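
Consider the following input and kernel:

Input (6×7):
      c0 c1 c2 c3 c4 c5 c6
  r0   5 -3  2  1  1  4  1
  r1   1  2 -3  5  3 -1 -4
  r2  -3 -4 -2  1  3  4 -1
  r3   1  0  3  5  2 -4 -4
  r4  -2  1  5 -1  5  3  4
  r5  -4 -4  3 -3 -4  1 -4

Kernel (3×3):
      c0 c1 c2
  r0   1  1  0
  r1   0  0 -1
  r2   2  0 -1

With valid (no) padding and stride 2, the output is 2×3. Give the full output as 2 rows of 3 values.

Output[0,0]: The receptive field on the input at this output position is [5 -3 2 / 1 2 -3 / -3 -4 -2]. Elementwise product with the kernel and sum: 5·1 + -3·1 + -3·-1 + -3·2 + -2·-1.
Output[0,1]: The receptive field on the input at this output position is [2 1 1 / -3 5 3 / -2 1 3]. Elementwise product with the kernel and sum: 2·1 + 1·1 + 3·-1 + -2·2 + 3·-1.

1 -7 16
-19 2 17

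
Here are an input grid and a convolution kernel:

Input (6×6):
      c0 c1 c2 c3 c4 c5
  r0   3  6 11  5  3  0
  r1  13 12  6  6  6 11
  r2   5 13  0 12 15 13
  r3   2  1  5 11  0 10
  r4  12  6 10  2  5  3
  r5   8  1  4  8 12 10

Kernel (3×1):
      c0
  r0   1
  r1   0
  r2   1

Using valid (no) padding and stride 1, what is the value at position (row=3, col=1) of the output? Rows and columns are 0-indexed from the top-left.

2

The receptive field on the input at this output position is [1 / 6 / 1]. Elementwise product with the kernel and sum: 1·1 + 1·1.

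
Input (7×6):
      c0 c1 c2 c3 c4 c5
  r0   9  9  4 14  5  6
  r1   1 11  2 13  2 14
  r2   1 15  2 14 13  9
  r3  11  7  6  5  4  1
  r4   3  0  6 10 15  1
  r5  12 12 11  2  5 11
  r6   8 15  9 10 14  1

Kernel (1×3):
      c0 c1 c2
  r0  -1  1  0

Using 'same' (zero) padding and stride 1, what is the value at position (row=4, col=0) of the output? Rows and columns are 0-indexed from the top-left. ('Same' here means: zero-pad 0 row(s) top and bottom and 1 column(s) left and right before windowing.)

3

The receptive field on the zero-padded input at this output position is [0 3 0]. Elementwise product with the kernel and sum: 0·-1 + 3·1.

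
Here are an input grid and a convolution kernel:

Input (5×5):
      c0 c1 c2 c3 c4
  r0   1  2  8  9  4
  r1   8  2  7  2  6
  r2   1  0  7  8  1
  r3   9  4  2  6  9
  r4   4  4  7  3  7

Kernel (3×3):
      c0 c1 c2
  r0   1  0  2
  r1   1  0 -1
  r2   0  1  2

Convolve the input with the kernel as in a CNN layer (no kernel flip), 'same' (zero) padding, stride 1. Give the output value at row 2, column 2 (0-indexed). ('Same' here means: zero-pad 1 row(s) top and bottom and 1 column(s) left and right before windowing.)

The receptive field on the zero-padded input at this output position is [2 7 2 / 0 7 8 / 4 2 6]. Elementwise product with the kernel and sum: 2·1 + 2·2 + 0·1 + 8·-1 + 2·1 + 6·2.

12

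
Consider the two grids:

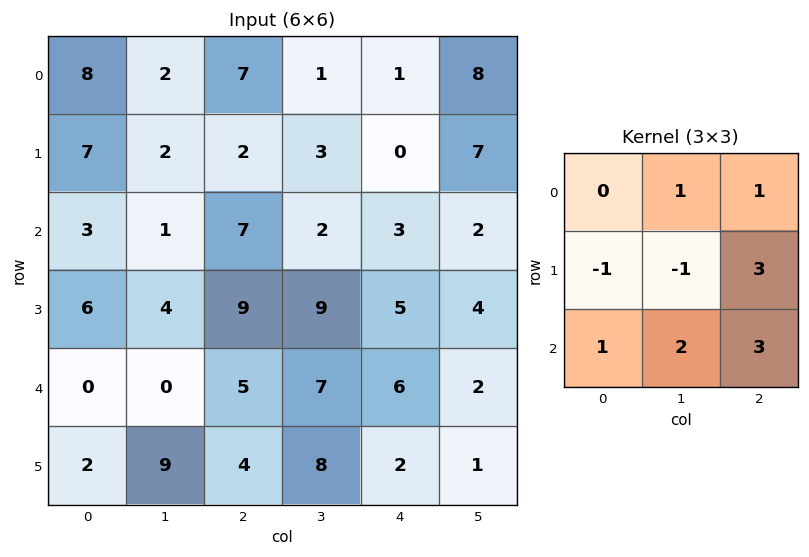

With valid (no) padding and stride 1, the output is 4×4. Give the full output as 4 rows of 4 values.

Output[0,0]: The receptive field on the input at this output position is [8 2 7 / 7 2 2 / 3 1 7]. Elementwise product with the kernel and sum: 2·1 + 7·1 + 7·-1 + 2·-1 + 2·3 + 3·1 + 1·2 + 7·3.

32 34 17 41
62 52 45 39
40 54 39 28
60 75 46 17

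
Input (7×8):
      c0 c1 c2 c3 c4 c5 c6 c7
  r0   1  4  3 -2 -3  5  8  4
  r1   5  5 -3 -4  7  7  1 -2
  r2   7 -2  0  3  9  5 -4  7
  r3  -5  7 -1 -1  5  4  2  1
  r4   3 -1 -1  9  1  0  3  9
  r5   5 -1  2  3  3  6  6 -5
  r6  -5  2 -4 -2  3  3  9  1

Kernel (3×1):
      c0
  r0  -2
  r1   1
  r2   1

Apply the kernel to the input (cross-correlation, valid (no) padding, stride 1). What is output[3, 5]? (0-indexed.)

-2

The receptive field on the input at this output position is [4 / 0 / 6]. Elementwise product with the kernel and sum: 4·-2 + 0·1 + 6·1.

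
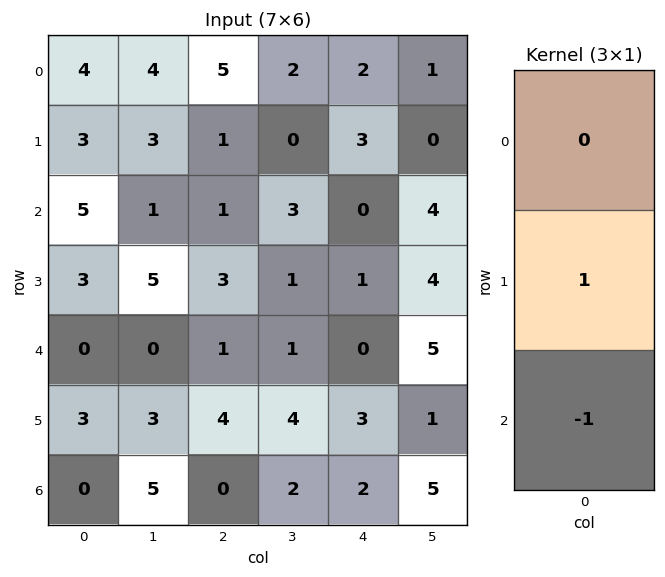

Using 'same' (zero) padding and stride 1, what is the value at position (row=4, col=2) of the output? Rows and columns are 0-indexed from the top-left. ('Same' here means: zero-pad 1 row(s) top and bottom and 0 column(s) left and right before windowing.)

-3

The receptive field on the zero-padded input at this output position is [3 / 1 / 4]. Elementwise product with the kernel and sum: 1·1 + 4·-1.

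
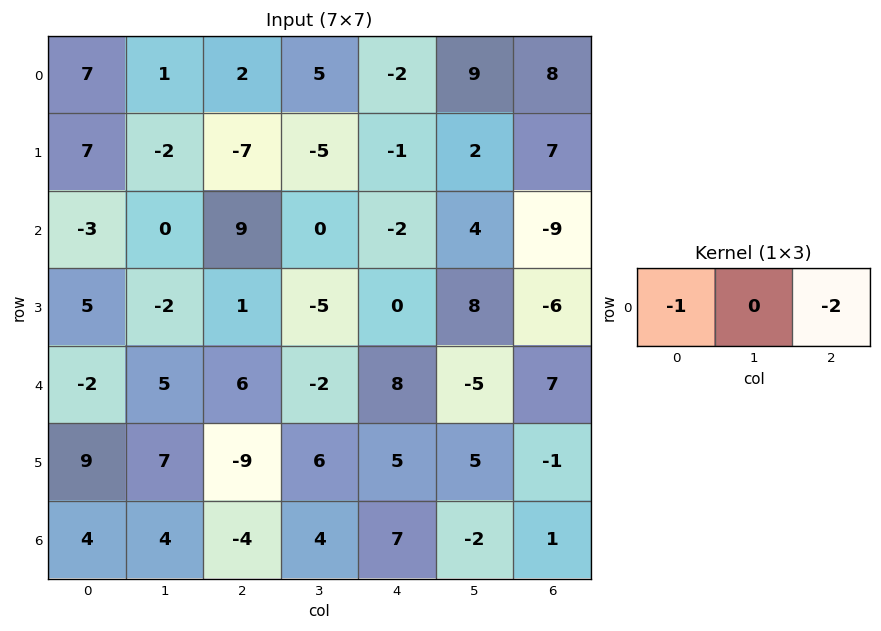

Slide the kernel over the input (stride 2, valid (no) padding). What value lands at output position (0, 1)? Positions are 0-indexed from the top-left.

2

The receptive field on the input at this output position is [2 5 -2]. Elementwise product with the kernel and sum: 2·-1 + -2·-2.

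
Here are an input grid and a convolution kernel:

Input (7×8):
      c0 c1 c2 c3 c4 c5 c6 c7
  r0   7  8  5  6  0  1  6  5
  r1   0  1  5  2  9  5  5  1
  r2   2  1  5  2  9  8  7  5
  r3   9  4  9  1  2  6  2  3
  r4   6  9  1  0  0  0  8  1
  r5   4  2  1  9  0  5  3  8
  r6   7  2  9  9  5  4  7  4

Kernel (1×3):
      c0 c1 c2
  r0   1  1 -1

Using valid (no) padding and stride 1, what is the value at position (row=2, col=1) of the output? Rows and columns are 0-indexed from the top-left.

The receptive field on the input at this output position is [1 5 2]. Elementwise product with the kernel and sum: 1·1 + 5·1 + 2·-1.

4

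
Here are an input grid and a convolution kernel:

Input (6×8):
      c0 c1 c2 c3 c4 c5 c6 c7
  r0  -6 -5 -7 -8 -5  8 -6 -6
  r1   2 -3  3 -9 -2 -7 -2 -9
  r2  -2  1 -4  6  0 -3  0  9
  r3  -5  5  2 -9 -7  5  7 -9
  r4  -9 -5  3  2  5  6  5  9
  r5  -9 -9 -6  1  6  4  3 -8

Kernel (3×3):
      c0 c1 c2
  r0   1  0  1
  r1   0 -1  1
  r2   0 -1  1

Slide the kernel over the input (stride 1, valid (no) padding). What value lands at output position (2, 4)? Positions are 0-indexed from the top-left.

1

The receptive field on the input at this output position is [0 -3 0 / -7 5 7 / 5 6 5]. Elementwise product with the kernel and sum: 0·1 + 0·1 + 5·-1 + 7·1 + 6·-1 + 5·1.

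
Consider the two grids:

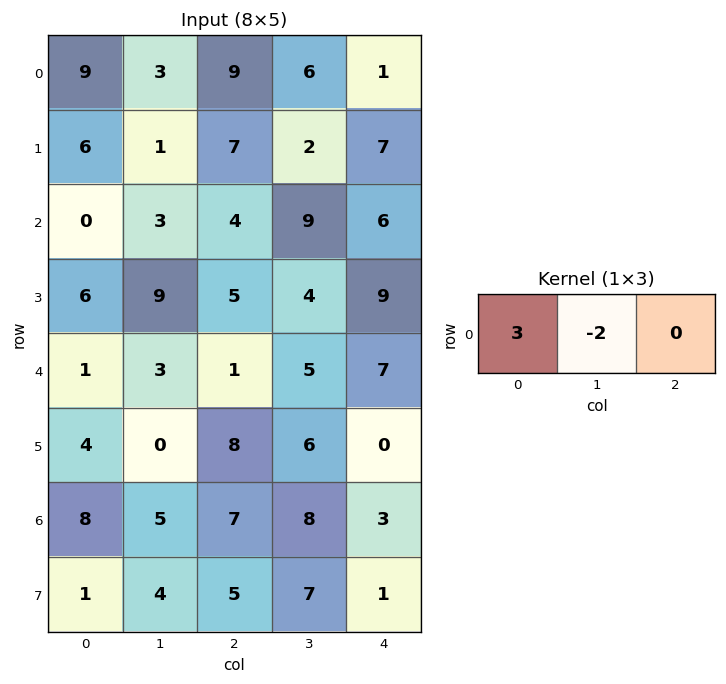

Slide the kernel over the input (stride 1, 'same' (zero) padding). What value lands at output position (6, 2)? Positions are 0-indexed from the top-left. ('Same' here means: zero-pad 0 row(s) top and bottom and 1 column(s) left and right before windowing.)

The receptive field on the zero-padded input at this output position is [5 7 8]. Elementwise product with the kernel and sum: 5·3 + 7·-2.

1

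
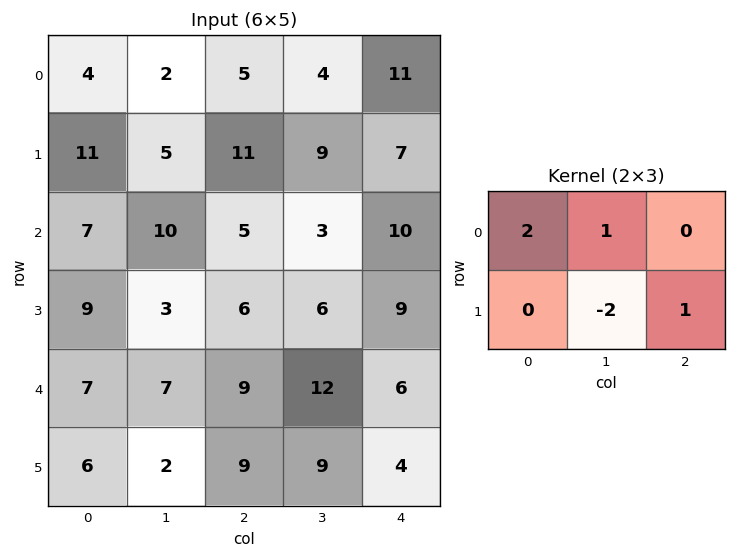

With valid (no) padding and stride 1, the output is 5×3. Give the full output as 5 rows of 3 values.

11 -4 3
12 14 35
24 19 10
16 6 0
26 14 16

Output[0,0]: The receptive field on the input at this output position is [4 2 5 / 11 5 11]. Elementwise product with the kernel and sum: 4·2 + 2·1 + 5·-2 + 11·1.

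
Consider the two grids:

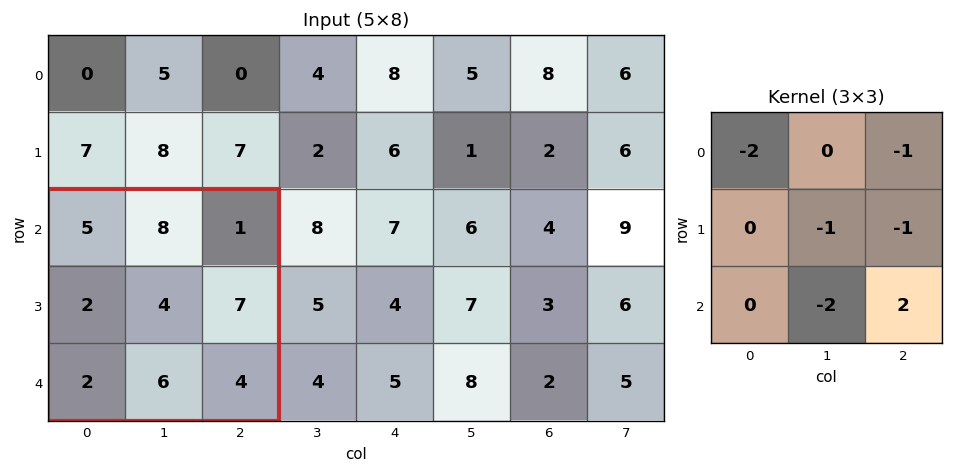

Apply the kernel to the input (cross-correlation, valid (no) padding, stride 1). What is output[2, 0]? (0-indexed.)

-26

The receptive field on the input at this output position is [5 8 1 / 2 4 7 / 2 6 4]. Elementwise product with the kernel and sum: 5·-2 + 1·-1 + 4·-1 + 7·-1 + 6·-2 + 4·2.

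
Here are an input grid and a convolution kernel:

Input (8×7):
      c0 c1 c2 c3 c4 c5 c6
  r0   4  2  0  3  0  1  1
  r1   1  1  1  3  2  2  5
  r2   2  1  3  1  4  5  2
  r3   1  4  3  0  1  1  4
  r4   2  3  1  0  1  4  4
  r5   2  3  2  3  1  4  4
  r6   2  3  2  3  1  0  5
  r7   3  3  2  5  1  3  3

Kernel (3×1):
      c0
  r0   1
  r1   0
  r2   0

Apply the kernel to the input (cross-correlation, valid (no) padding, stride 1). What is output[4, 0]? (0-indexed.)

2

The receptive field on the input at this output position is [2 / 2 / 2]. Elementwise product with the kernel and sum: 2·1.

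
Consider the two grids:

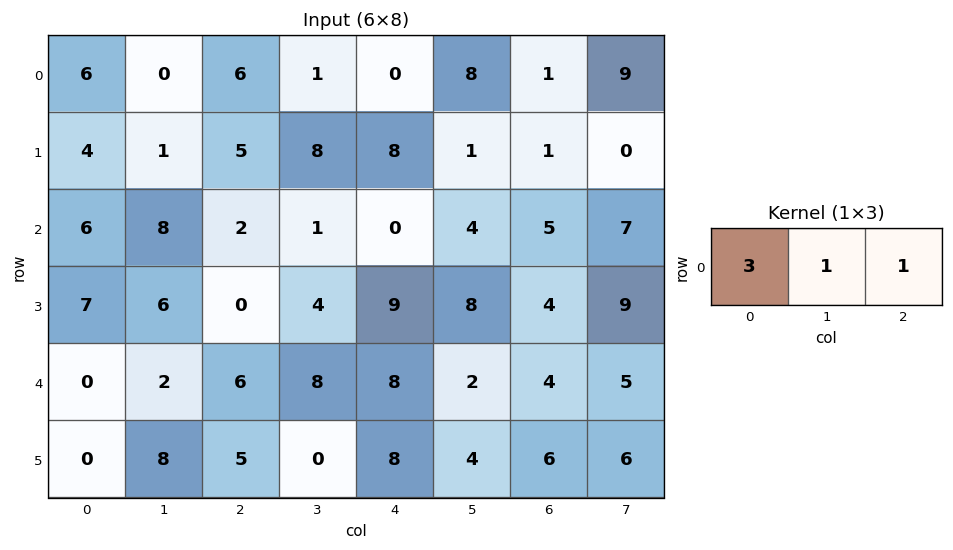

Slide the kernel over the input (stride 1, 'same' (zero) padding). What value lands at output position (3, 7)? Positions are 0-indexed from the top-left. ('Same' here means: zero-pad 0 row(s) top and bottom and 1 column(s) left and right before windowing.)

21

The receptive field on the zero-padded input at this output position is [4 9 0]. Elementwise product with the kernel and sum: 4·3 + 9·1 + 0·1.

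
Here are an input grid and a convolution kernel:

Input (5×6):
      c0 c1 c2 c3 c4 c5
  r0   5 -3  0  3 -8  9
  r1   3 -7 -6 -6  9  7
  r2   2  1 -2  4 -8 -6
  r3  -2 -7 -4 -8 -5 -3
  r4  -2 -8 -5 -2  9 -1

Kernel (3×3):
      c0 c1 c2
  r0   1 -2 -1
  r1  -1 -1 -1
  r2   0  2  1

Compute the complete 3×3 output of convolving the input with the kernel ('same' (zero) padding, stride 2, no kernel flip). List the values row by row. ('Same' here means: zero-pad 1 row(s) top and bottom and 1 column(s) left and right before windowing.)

Output[0,0]: The receptive field on the zero-padded input at this output position is [0 0 0 / 0 5 -3 / 0 3 -7]. Elementwise product with the kernel and sum: 0·1 + 0·-2 + 0·-1 + 0·-1 + 5·-1 + -3·-1 + 3·2 + -7·1.

-3 -18 21
-13 -8 -34
21 24 -1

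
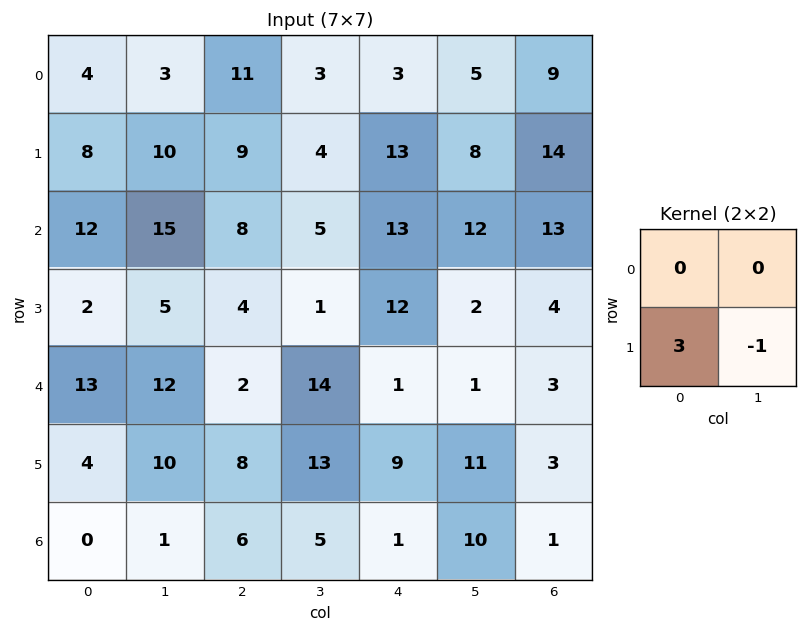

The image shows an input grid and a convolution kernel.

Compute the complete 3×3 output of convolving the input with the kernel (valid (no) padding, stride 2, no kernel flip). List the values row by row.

Output[0,0]: The receptive field on the input at this output position is [4 3 / 8 10]. Elementwise product with the kernel and sum: 8·3 + 10·-1.
Output[0,1]: The receptive field on the input at this output position is [11 3 / 9 4]. Elementwise product with the kernel and sum: 9·3 + 4·-1.

14 23 31
1 11 34
2 11 16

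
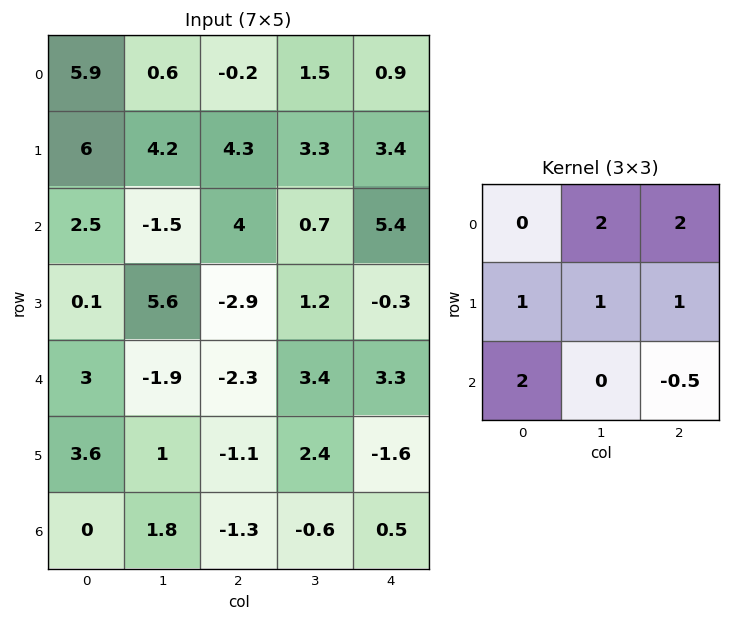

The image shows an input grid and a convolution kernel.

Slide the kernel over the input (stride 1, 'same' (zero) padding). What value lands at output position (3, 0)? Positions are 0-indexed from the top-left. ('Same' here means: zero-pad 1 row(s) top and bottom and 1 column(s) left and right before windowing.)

8.65

The receptive field on the zero-padded input at this output position is [0 2.5 -1.5 / 0 0.1 5.6 / 0 3 -1.9]. Elementwise product with the kernel and sum: 2.5·2 + -1.5·2 + 0·1 + 0.1·1 + 5.6·1 + 0·2 + -1.9·-0.5.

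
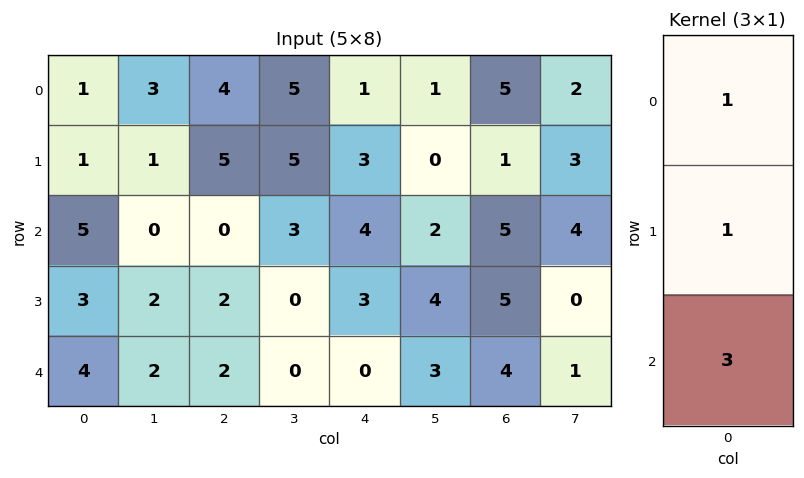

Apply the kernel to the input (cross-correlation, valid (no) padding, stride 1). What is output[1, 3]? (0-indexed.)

The receptive field on the input at this output position is [5 / 3 / 0]. Elementwise product with the kernel and sum: 5·1 + 3·1 + 0·3.

8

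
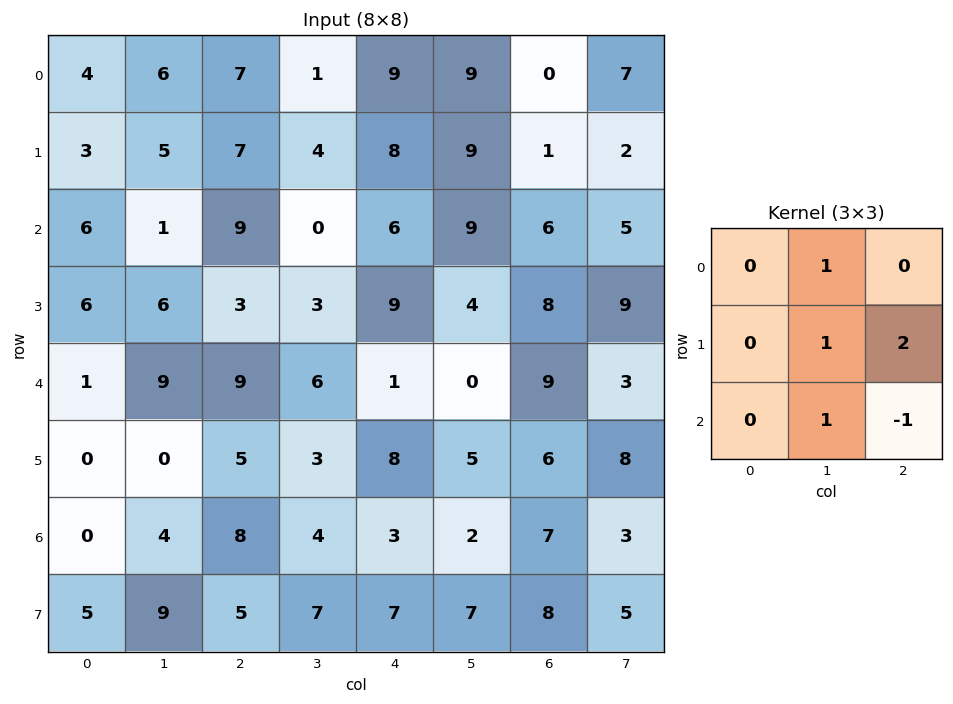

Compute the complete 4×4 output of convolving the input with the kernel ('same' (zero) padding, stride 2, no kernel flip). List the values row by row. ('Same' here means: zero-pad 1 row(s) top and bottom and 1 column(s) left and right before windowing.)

14 12 26 13
11 16 37 16
25 26 13 21
4 19 15 22

Output[0,0]: The receptive field on the zero-padded input at this output position is [0 0 0 / 0 4 6 / 0 3 5]. Elementwise product with the kernel and sum: 0·1 + 4·1 + 6·2 + 3·1 + 5·-1.
Output[0,1]: The receptive field on the zero-padded input at this output position is [0 0 0 / 6 7 1 / 5 7 4]. Elementwise product with the kernel and sum: 0·1 + 7·1 + 1·2 + 7·1 + 4·-1.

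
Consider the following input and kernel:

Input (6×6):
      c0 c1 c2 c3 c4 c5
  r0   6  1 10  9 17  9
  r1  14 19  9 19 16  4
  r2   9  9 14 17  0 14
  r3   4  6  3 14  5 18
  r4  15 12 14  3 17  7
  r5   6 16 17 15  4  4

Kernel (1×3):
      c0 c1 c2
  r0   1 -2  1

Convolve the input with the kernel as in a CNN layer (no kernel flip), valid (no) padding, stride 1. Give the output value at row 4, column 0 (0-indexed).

5

The receptive field on the input at this output position is [15 12 14]. Elementwise product with the kernel and sum: 15·1 + 12·-2 + 14·1.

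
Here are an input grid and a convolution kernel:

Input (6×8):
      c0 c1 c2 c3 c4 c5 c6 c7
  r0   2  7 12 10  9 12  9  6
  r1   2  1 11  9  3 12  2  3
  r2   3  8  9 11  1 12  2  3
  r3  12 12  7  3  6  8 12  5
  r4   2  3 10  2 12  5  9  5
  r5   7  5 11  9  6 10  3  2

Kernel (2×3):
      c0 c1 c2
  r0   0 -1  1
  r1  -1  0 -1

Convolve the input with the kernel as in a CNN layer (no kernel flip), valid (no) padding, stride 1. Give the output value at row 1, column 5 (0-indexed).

-14

The receptive field on the input at this output position is [12 2 3 / 12 2 3]. Elementwise product with the kernel and sum: 2·-1 + 3·1 + 12·-1 + 3·-1.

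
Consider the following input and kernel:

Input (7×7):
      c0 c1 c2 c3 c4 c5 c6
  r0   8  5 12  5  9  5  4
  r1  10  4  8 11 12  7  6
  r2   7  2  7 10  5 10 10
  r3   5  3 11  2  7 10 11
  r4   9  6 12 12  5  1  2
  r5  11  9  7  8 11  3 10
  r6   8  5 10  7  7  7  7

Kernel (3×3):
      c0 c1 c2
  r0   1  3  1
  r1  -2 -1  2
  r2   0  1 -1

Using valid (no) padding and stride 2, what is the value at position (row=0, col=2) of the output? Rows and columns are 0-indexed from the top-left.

The receptive field on the input at this output position is [9 5 4 / 12 7 6 / 5 10 10]. Elementwise product with the kernel and sum: 9·1 + 5·3 + 4·1 + 12·-2 + 7·-1 + 6·2 + 10·1 + 10·-1.

9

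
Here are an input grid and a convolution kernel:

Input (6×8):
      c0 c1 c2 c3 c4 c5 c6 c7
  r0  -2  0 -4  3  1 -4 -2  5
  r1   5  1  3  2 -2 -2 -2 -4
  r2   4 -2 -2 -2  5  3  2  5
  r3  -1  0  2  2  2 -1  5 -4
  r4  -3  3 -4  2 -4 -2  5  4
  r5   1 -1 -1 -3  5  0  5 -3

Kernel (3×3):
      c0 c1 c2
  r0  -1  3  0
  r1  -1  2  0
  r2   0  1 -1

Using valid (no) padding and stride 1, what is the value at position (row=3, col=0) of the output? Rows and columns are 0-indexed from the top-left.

The receptive field on the input at this output position is [-1 0 2 / -3 3 -4 / 1 -1 -1]. Elementwise product with the kernel and sum: -1·-1 + 0·3 + -3·-1 + 3·2 + -1·1 + -1·-1.

10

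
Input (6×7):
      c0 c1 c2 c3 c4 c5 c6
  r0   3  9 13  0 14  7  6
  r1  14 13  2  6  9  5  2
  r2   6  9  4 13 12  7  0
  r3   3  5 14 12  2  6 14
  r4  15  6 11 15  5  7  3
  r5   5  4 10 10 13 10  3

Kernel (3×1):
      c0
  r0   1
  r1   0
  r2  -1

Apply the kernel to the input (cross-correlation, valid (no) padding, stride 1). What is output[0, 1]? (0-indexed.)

0

The receptive field on the input at this output position is [9 / 13 / 9]. Elementwise product with the kernel and sum: 9·1 + 9·-1.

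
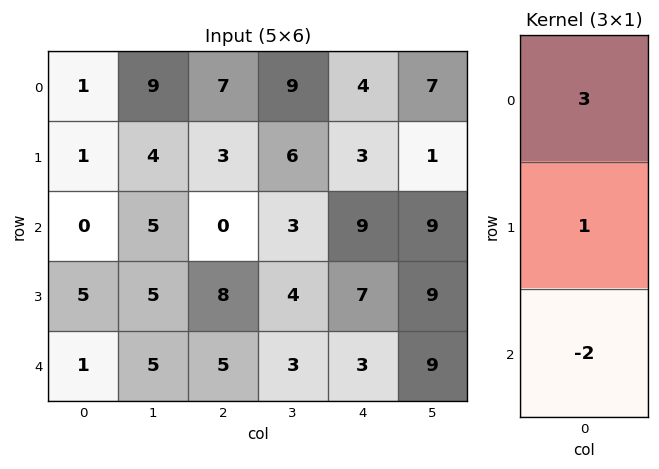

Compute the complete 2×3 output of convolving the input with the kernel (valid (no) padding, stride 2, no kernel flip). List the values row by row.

4 24 -3
3 -2 28

Output[0,0]: The receptive field on the input at this output position is [1 / 1 / 0]. Elementwise product with the kernel and sum: 1·3 + 1·1 + 0·-2.
Output[0,1]: The receptive field on the input at this output position is [7 / 3 / 0]. Elementwise product with the kernel and sum: 7·3 + 3·1 + 0·-2.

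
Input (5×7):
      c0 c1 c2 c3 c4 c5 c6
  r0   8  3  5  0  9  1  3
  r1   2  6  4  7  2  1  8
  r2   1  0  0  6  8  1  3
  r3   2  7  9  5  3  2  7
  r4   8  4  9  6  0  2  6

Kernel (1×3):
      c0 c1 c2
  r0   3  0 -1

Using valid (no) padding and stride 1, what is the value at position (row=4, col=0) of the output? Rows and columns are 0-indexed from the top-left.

15

The receptive field on the input at this output position is [8 4 9]. Elementwise product with the kernel and sum: 8·3 + 9·-1.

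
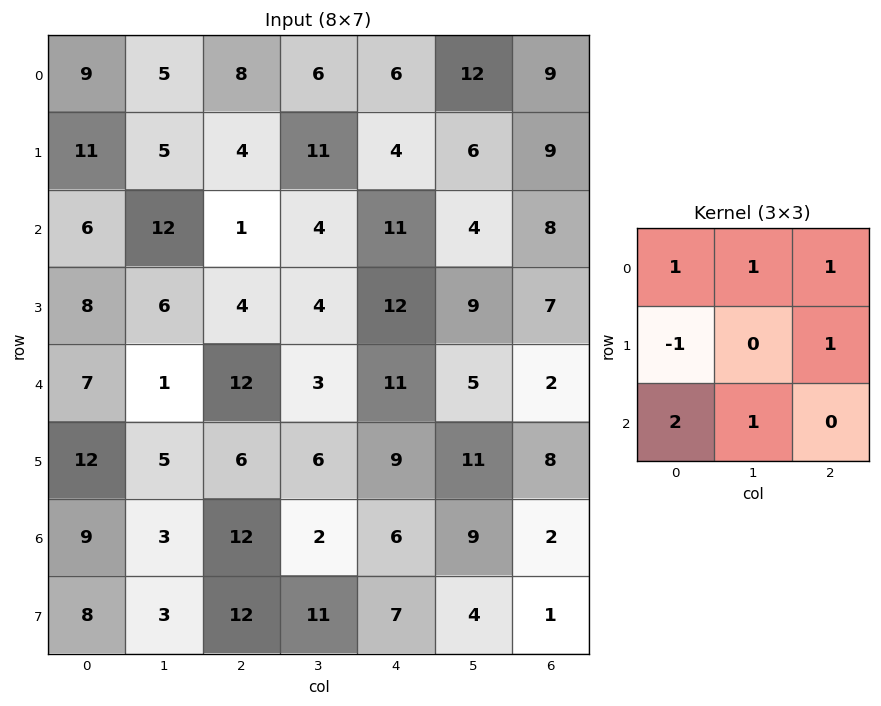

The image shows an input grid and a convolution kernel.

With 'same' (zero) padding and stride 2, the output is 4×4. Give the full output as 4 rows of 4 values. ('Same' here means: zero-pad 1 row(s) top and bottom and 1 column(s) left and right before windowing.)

Output[0,0]: The receptive field on the zero-padded input at this output position is [0 0 0 / 0 9 5 / 0 11 5]. Elementwise product with the kernel and sum: 0·1 + 0·1 + 0·1 + 0·-1 + 5·1 + 0·2 + 11·1.
Output[0,1]: The receptive field on the zero-padded input at this output position is [0 0 0 / 5 8 6 / 5 4 11]. Elementwise product with the kernel and sum: 0·1 + 0·1 + 0·1 + 5·-1 + 6·1 + 5·2 + 4·1.

16 15 32 9
36 28 41 36
27 32 48 41
28 34 62 19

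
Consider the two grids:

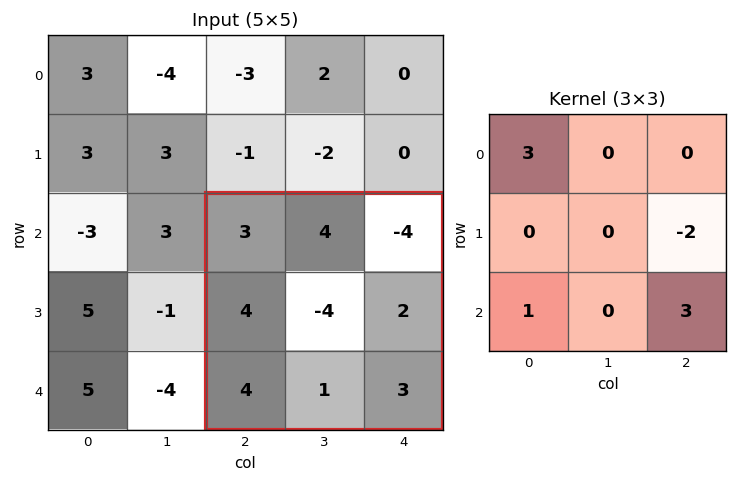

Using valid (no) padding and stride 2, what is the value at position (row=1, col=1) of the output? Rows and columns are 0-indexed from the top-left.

18

The receptive field on the input at this output position is [3 4 -4 / 4 -4 2 / 4 1 3]. Elementwise product with the kernel and sum: 3·3 + 2·-2 + 4·1 + 3·3.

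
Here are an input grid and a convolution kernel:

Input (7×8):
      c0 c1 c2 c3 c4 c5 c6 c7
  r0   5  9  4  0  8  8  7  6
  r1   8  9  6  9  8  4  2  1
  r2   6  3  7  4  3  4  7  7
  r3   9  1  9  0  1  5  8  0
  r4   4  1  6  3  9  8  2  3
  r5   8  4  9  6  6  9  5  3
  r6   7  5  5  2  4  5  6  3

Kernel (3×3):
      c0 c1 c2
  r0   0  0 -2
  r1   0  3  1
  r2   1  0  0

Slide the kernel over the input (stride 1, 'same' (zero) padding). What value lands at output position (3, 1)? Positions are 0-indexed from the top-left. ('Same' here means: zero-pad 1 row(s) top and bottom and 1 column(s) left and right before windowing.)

2

The receptive field on the zero-padded input at this output position is [6 3 7 / 9 1 9 / 4 1 6]. Elementwise product with the kernel and sum: 7·-2 + 1·3 + 9·1 + 4·1.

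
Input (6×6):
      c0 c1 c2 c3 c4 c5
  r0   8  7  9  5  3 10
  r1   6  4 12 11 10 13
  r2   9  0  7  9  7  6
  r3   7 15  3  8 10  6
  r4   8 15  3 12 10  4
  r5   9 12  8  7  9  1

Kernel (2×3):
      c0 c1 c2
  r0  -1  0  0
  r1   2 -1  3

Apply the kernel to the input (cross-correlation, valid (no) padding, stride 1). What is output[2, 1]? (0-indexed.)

The receptive field on the input at this output position is [0 7 9 / 15 3 8]. Elementwise product with the kernel and sum: 0·-1 + 15·2 + 3·-1 + 8·3.

51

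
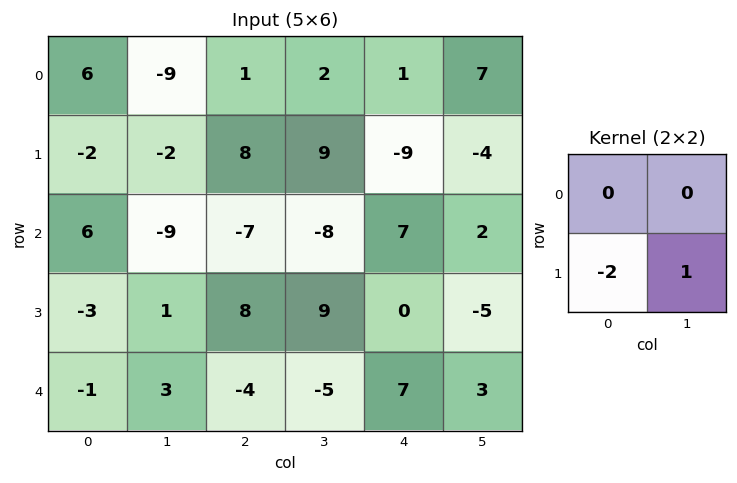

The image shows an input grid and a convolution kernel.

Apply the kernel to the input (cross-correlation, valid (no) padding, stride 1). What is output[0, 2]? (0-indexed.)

-7

The receptive field on the input at this output position is [1 2 / 8 9]. Elementwise product with the kernel and sum: 8·-2 + 9·1.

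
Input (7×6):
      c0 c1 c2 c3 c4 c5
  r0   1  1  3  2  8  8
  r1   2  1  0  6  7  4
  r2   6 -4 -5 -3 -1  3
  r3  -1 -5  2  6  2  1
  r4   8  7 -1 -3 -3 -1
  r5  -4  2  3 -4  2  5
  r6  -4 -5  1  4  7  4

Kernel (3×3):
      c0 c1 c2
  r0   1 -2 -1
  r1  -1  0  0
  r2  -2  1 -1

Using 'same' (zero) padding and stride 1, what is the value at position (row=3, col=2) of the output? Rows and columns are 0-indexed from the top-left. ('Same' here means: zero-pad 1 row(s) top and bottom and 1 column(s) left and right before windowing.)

The receptive field on the zero-padded input at this output position is [-4 -5 -3 / -5 2 6 / 7 -1 -3]. Elementwise product with the kernel and sum: -4·1 + -5·-2 + -3·-1 + -5·-1 + 7·-2 + -1·1 + -3·-1.

2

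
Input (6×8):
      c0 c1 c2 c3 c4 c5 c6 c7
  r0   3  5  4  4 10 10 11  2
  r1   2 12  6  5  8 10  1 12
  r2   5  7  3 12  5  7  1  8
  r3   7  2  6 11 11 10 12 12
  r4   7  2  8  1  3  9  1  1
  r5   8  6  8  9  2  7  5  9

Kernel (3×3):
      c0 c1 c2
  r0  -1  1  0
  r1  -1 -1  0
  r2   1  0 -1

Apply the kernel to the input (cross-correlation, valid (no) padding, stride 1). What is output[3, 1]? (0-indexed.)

The receptive field on the input at this output position is [2 6 11 / 2 8 1 / 6 8 9]. Elementwise product with the kernel and sum: 2·-1 + 6·1 + 2·-1 + 8·-1 + 6·1 + 9·-1.

-9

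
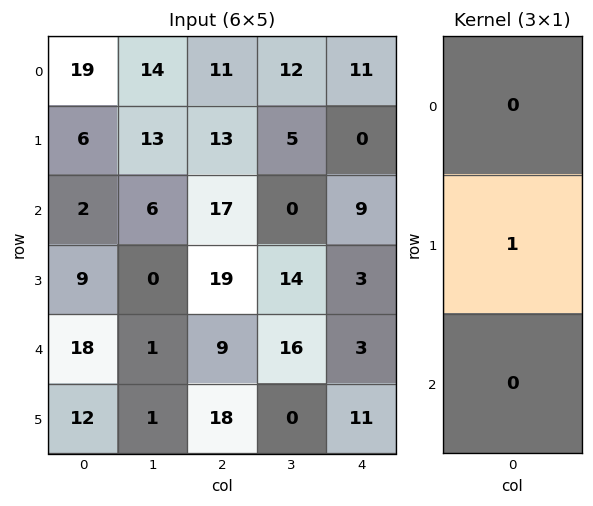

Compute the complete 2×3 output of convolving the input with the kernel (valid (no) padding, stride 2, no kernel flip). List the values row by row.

6 13 0
9 19 3

Output[0,0]: The receptive field on the input at this output position is [19 / 6 / 2]. Elementwise product with the kernel and sum: 6·1.
Output[0,1]: The receptive field on the input at this output position is [11 / 13 / 17]. Elementwise product with the kernel and sum: 13·1.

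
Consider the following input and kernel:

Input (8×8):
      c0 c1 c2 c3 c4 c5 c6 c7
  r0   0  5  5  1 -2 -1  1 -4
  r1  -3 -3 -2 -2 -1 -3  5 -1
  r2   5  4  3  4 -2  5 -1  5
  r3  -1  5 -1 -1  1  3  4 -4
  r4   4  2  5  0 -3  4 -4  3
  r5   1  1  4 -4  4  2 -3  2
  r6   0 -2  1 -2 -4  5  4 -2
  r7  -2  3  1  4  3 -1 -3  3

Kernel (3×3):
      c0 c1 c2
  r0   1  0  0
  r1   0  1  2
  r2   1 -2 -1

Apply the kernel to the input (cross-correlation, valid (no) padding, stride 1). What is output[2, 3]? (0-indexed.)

13

The receptive field on the input at this output position is [4 -2 5 / -1 1 3 / 0 -3 4]. Elementwise product with the kernel and sum: 4·1 + 1·1 + 3·2 + 0·1 + -3·-2 + 4·-1.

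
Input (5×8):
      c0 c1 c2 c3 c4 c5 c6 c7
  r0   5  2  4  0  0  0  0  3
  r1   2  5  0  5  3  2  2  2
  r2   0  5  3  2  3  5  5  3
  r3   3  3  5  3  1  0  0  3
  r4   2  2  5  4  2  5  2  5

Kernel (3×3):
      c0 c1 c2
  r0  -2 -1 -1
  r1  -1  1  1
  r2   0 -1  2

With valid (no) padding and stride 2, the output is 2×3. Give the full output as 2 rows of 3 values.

-12 4 6
5 -12 -18

Output[0,0]: The receptive field on the input at this output position is [5 2 4 / 2 5 0 / 0 5 3]. Elementwise product with the kernel and sum: 5·-2 + 2·-1 + 4·-1 + 2·-1 + 5·1 + 0·1 + 5·-1 + 3·2.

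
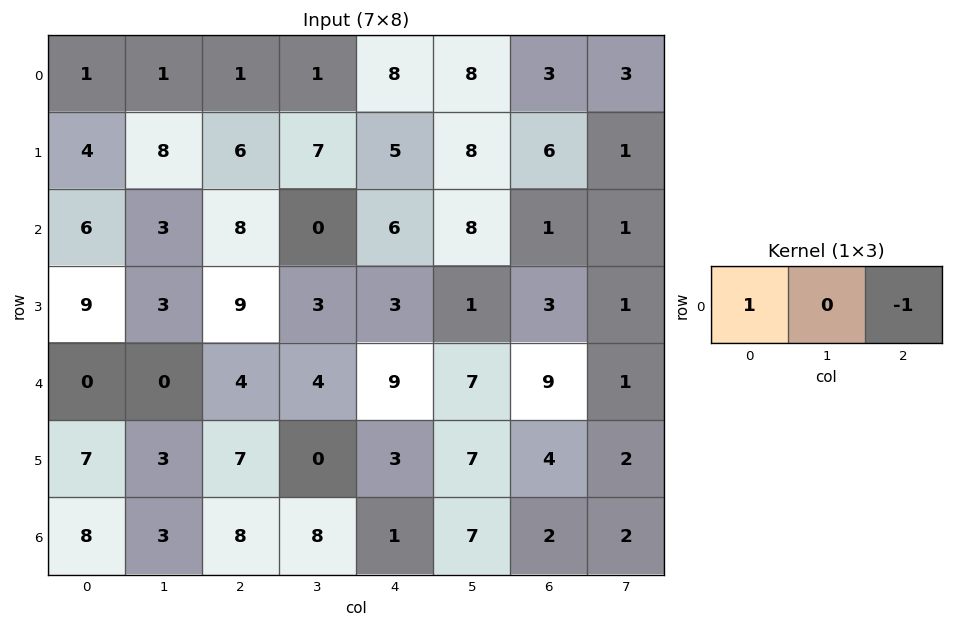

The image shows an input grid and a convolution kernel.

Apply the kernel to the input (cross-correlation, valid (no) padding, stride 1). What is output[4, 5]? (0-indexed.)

The receptive field on the input at this output position is [7 9 1]. Elementwise product with the kernel and sum: 7·1 + 1·-1.

6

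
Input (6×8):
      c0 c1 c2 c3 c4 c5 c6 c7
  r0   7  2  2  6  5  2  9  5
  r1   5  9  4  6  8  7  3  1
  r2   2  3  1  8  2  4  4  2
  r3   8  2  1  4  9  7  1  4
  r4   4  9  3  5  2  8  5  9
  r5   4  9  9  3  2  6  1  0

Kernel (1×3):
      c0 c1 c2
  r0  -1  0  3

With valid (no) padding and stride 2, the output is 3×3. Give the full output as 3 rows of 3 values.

-1 13 22
1 5 10
5 3 13

Output[0,0]: The receptive field on the input at this output position is [7 2 2]. Elementwise product with the kernel and sum: 7·-1 + 2·3.
Output[0,1]: The receptive field on the input at this output position is [2 6 5]. Elementwise product with the kernel and sum: 2·-1 + 5·3.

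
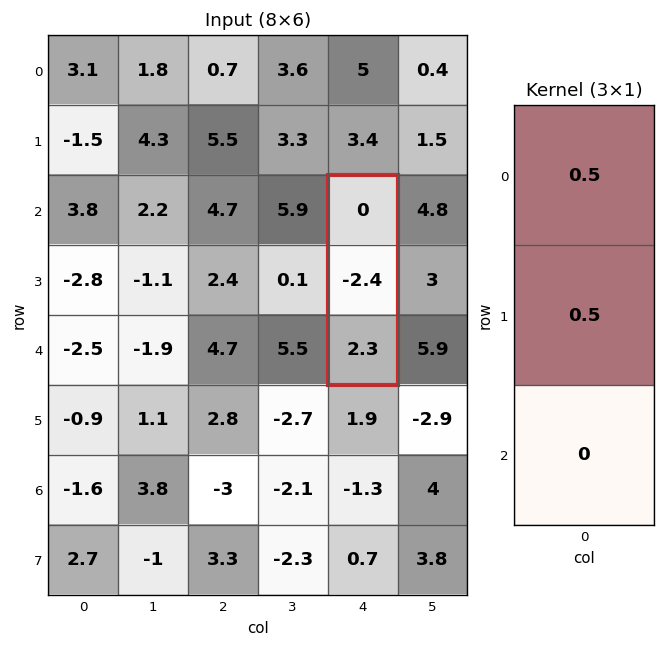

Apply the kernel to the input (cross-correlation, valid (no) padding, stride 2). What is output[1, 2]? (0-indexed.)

-1.2

The receptive field on the input at this output position is [0 / -2.4 / 2.3]. Elementwise product with the kernel and sum: 0·0.5 + -2.4·0.5.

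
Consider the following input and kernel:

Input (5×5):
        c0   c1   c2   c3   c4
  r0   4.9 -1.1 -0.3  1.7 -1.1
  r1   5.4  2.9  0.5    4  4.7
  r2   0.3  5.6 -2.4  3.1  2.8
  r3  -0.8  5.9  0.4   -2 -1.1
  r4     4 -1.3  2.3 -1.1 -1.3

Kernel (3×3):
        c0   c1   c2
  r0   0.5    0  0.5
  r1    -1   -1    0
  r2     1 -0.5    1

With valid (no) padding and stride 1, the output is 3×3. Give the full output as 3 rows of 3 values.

-10.9 6.8 -6.35
-6.3 3.95 2.2
0.8 -5.5 3.35

Output[0,0]: The receptive field on the input at this output position is [4.9 -1.1 -0.3 / 5.4 2.9 0.5 / 0.3 5.6 -2.4]. Elementwise product with the kernel and sum: 4.9·0.5 + -0.3·0.5 + 5.4·-1 + 2.9·-1 + 0.3·1 + 5.6·-0.5 + -2.4·1.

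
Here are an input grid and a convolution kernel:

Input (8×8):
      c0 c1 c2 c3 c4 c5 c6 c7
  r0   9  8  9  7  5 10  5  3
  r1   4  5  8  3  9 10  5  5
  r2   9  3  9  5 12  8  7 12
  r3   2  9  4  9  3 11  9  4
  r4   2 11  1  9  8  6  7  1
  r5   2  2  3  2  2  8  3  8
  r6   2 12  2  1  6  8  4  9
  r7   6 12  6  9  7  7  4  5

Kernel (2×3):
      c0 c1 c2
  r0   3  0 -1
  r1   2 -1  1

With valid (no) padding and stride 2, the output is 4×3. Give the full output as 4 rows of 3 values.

Output[0,0]: The receptive field on the input at this output position is [9 8 9 / 4 5 8]. Elementwise product with the kernel and sum: 9·3 + 9·-1 + 4·2 + 5·-1 + 8·1.

29 44 23
17 17 33
10 1 16
10 10 25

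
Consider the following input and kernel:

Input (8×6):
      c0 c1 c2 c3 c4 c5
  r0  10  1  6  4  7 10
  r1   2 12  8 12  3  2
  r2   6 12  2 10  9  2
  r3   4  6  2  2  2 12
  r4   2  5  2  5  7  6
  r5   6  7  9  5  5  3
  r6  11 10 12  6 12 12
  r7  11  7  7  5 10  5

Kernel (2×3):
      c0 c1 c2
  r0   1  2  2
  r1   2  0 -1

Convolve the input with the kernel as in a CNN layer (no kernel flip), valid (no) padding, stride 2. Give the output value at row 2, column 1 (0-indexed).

The receptive field on the input at this output position is [2 5 7 / 9 5 5]. Elementwise product with the kernel and sum: 2·1 + 5·2 + 7·2 + 9·2 + 5·-1.

39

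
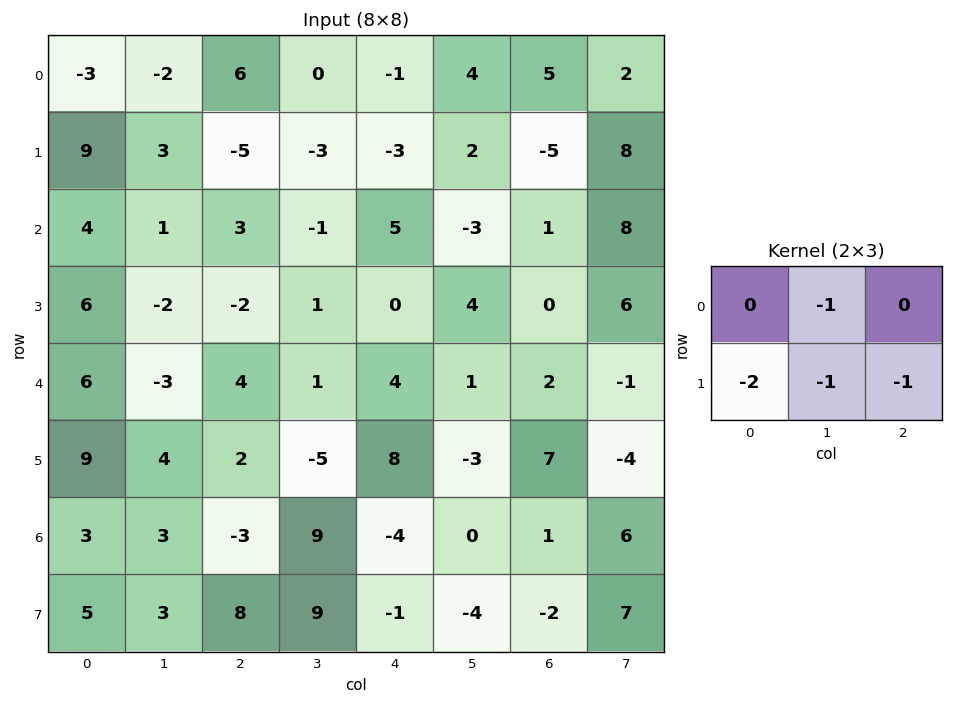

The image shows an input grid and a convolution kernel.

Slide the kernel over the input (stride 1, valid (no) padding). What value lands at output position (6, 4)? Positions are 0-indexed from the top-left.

8

The receptive field on the input at this output position is [-4 0 1 / -1 -4 -2]. Elementwise product with the kernel and sum: 0·-1 + -1·-2 + -4·-1 + -2·-1.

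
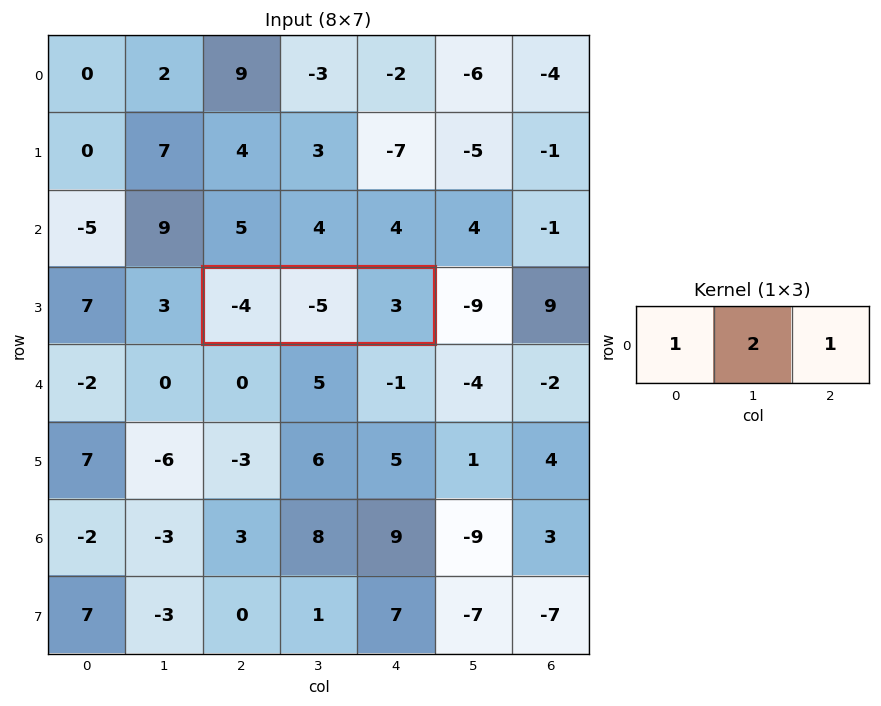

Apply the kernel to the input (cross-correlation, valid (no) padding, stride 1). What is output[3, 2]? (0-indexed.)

The receptive field on the input at this output position is [-4 -5 3]. Elementwise product with the kernel and sum: -4·1 + -5·2 + 3·1.

-11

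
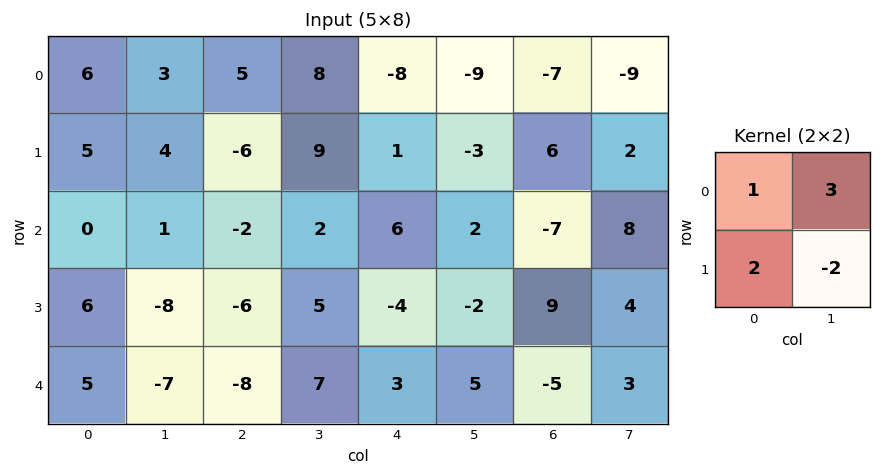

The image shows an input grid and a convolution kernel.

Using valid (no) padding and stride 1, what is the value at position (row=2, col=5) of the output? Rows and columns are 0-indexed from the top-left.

-41

The receptive field on the input at this output position is [2 -7 / -2 9]. Elementwise product with the kernel and sum: 2·1 + -7·3 + -2·2 + 9·-2.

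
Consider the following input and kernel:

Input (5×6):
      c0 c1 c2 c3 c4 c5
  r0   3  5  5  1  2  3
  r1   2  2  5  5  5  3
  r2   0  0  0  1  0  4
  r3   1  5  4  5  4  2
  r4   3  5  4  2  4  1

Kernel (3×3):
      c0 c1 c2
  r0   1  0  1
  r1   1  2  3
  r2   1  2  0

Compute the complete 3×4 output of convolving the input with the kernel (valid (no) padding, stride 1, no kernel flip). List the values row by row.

Output[0,0]: The receptive field on the input at this output position is [3 5 5 / 2 2 5 / 0 0 0]. Elementwise product with the kernel and sum: 3·1 + 5·1 + 2·1 + 2·2 + 5·3 + 0·1 + 0·2.

29 33 39 29
18 23 26 34
36 42 34 34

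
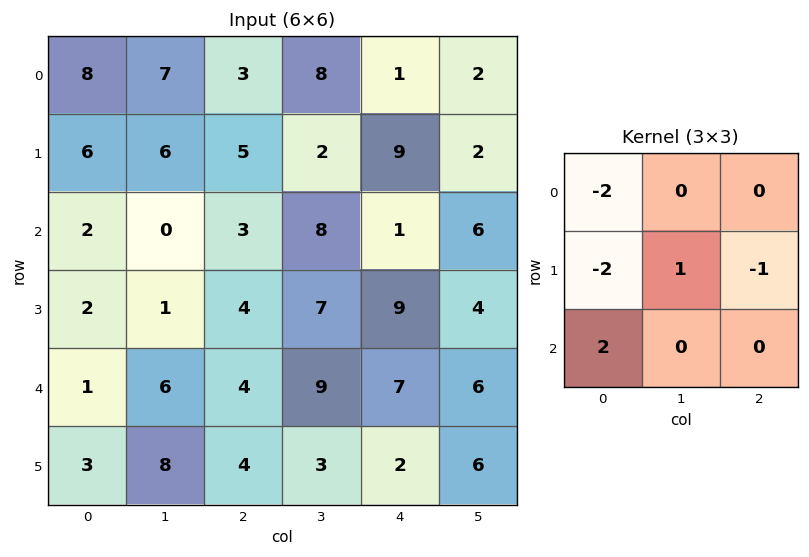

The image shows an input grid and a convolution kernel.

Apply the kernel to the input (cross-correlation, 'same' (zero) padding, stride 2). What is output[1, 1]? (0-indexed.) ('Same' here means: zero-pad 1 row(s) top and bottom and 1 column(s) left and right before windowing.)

The receptive field on the zero-padded input at this output position is [6 5 2 / 0 3 8 / 1 4 7]. Elementwise product with the kernel and sum: 6·-2 + 0·-2 + 3·1 + 8·-1 + 1·2.

-15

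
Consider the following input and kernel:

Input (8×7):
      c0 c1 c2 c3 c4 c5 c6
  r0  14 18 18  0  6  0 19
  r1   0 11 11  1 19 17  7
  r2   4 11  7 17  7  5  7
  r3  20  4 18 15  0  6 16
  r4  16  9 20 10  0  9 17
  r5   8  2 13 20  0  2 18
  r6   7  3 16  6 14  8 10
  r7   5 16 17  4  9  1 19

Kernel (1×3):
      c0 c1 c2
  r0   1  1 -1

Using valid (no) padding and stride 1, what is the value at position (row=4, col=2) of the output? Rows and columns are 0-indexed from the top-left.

The receptive field on the input at this output position is [20 10 0]. Elementwise product with the kernel and sum: 20·1 + 10·1 + 0·-1.

30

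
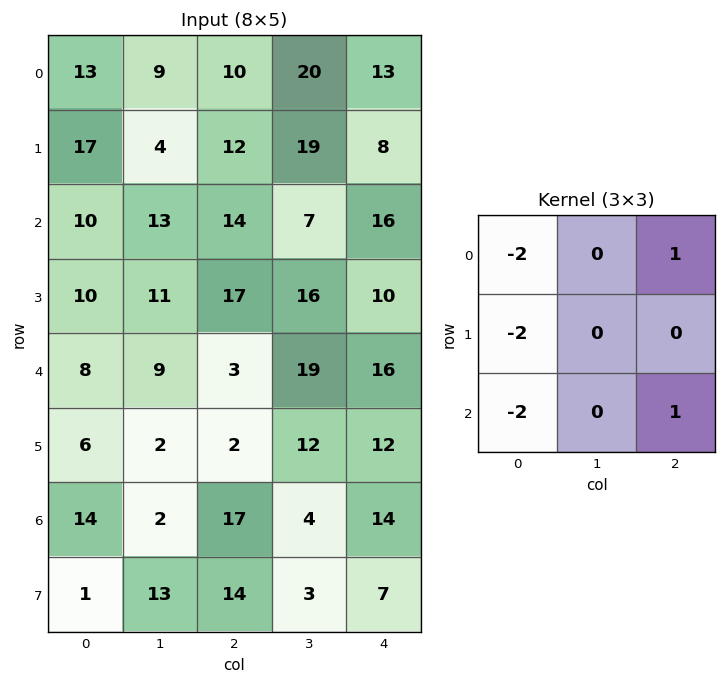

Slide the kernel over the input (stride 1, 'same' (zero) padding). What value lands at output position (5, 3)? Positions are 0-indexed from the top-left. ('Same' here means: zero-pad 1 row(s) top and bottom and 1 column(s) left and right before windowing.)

-14

The receptive field on the zero-padded input at this output position is [3 19 16 / 2 12 12 / 17 4 14]. Elementwise product with the kernel and sum: 3·-2 + 16·1 + 2·-2 + 17·-2 + 14·1.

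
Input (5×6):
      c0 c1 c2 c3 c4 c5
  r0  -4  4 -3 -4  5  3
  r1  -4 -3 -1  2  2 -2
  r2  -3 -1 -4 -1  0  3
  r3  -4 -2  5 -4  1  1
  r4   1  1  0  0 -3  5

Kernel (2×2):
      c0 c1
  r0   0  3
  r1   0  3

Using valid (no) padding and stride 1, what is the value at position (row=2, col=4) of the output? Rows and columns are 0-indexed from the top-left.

12

The receptive field on the input at this output position is [0 3 / 1 1]. Elementwise product with the kernel and sum: 3·3 + 1·3.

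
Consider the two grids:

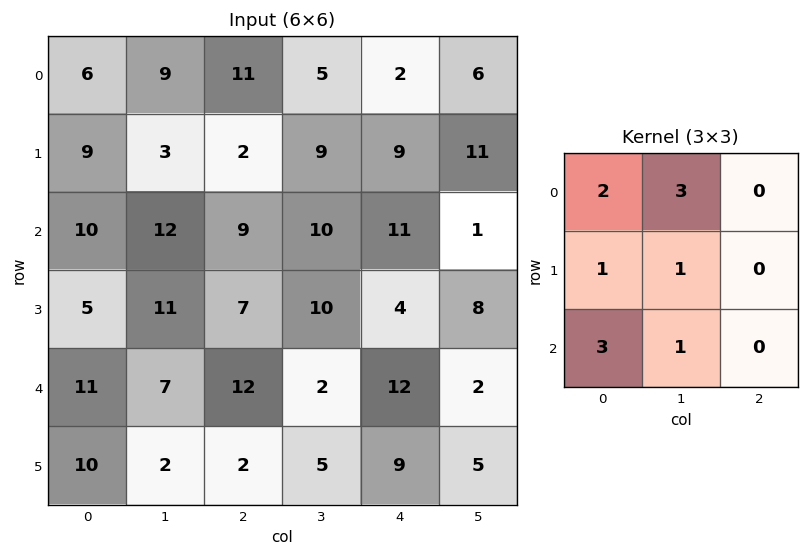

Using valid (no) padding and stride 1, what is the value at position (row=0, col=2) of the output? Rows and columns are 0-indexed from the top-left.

The receptive field on the input at this output position is [11 5 2 / 2 9 9 / 9 10 11]. Elementwise product with the kernel and sum: 11·2 + 5·3 + 2·1 + 9·1 + 9·3 + 10·1.

85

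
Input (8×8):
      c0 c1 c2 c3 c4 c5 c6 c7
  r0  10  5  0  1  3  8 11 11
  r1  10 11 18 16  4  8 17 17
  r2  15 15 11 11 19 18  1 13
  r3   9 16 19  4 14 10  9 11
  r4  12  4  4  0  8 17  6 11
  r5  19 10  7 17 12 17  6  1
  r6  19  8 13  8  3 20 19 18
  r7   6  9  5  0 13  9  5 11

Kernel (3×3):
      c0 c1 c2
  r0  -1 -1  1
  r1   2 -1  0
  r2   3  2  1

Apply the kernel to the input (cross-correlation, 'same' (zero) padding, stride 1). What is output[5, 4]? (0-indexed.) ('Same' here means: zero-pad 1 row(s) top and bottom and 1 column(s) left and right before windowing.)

81

The receptive field on the zero-padded input at this output position is [0 8 17 / 17 12 17 / 8 3 20]. Elementwise product with the kernel and sum: 0·-1 + 8·-1 + 17·1 + 17·2 + 12·-1 + 8·3 + 3·2 + 20·1.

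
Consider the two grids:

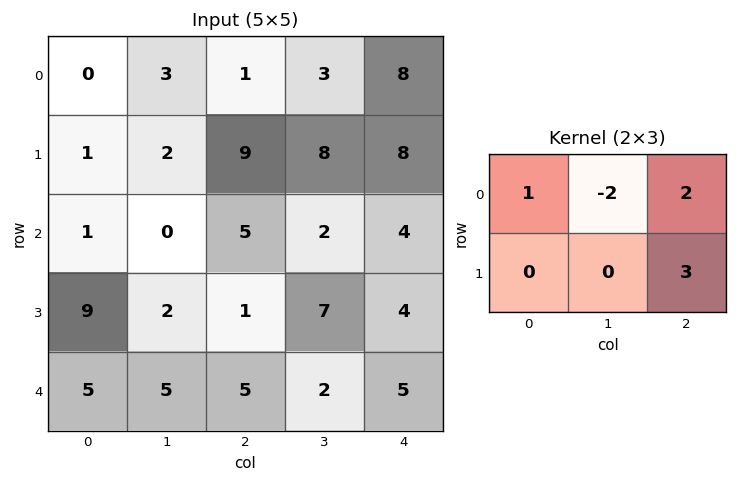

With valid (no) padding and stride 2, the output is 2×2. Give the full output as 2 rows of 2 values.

Output[0,0]: The receptive field on the input at this output position is [0 3 1 / 1 2 9]. Elementwise product with the kernel and sum: 0·1 + 3·-2 + 1·2 + 9·3.

23 35
14 21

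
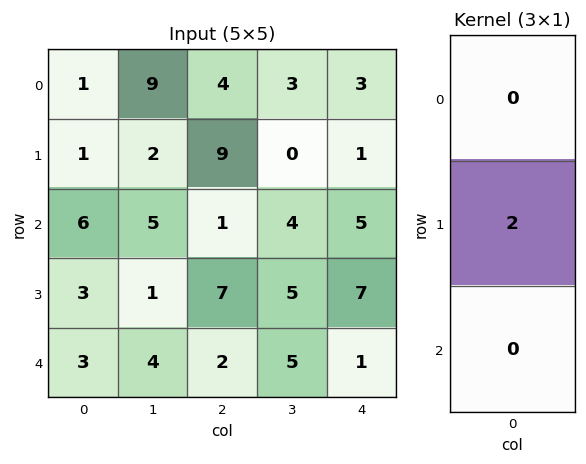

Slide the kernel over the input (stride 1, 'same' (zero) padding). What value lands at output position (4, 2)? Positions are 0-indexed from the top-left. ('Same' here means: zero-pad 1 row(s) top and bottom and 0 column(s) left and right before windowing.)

4

The receptive field on the zero-padded input at this output position is [7 / 2 / 0]. Elementwise product with the kernel and sum: 2·2.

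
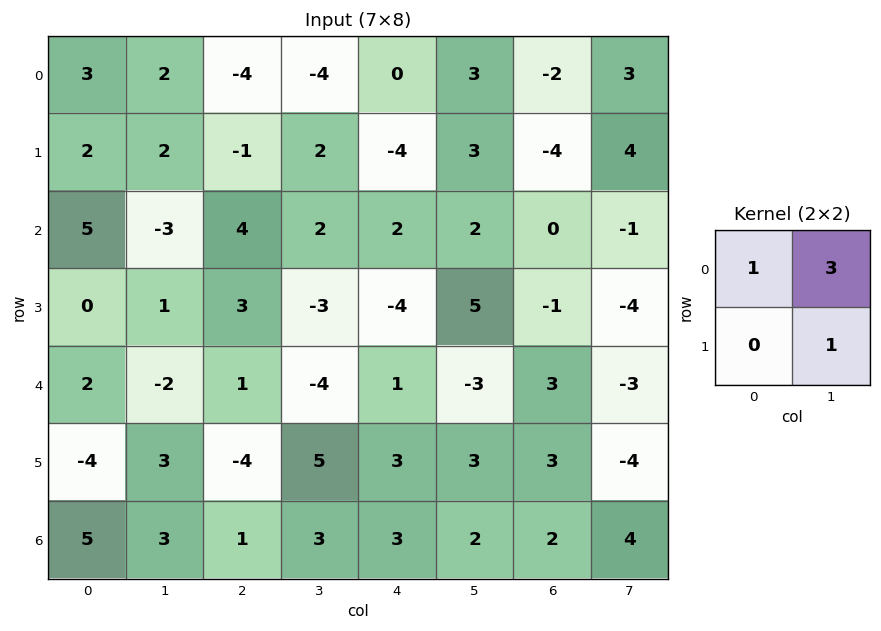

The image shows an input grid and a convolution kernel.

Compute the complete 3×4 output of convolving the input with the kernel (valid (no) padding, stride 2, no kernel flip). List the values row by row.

Output[0,0]: The receptive field on the input at this output position is [3 2 / 2 2]. Elementwise product with the kernel and sum: 3·1 + 2·3 + 2·1.

11 -14 12 11
-3 7 13 -7
-1 -6 -5 -10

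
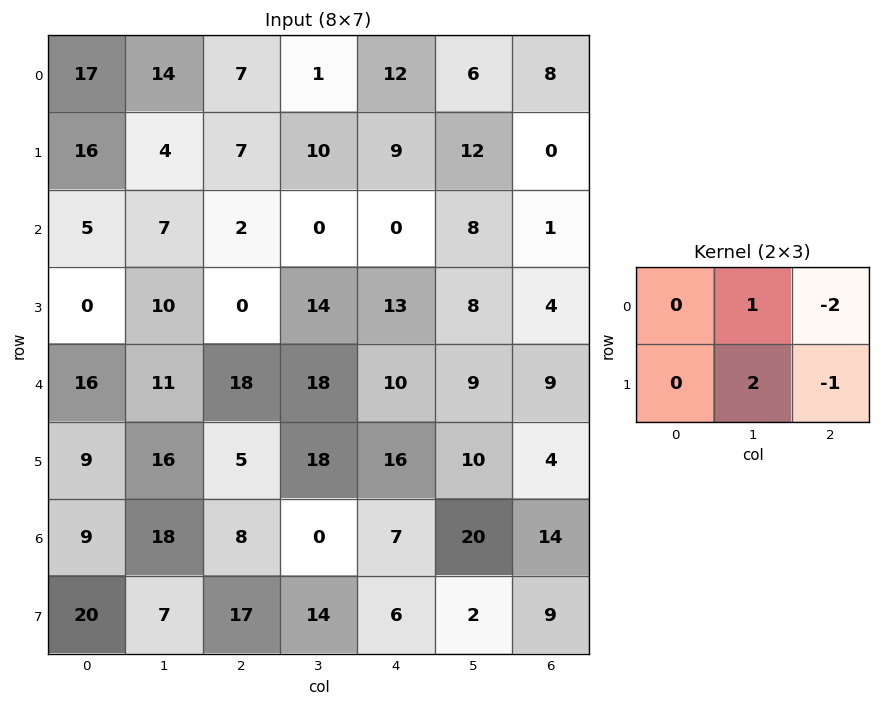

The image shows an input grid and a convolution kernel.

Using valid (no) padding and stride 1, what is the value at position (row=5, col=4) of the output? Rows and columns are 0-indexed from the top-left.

28

The receptive field on the input at this output position is [16 10 4 / 7 20 14]. Elementwise product with the kernel and sum: 10·1 + 4·-2 + 20·2 + 14·-1.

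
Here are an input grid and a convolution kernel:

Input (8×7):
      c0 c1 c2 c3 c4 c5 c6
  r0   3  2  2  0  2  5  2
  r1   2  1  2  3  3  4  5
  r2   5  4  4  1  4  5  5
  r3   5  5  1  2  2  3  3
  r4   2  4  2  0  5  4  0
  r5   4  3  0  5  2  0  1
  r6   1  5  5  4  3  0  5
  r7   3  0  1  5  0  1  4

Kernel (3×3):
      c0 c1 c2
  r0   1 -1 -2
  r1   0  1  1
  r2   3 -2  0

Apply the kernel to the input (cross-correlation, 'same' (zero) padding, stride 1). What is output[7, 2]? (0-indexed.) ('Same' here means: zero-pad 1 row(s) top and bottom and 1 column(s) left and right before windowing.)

The receptive field on the zero-padded input at this output position is [5 5 4 / 0 1 5 / 0 0 0]. Elementwise product with the kernel and sum: 5·1 + 5·-1 + 4·-2 + 1·1 + 5·1 + 0·3 + 0·-2.

-2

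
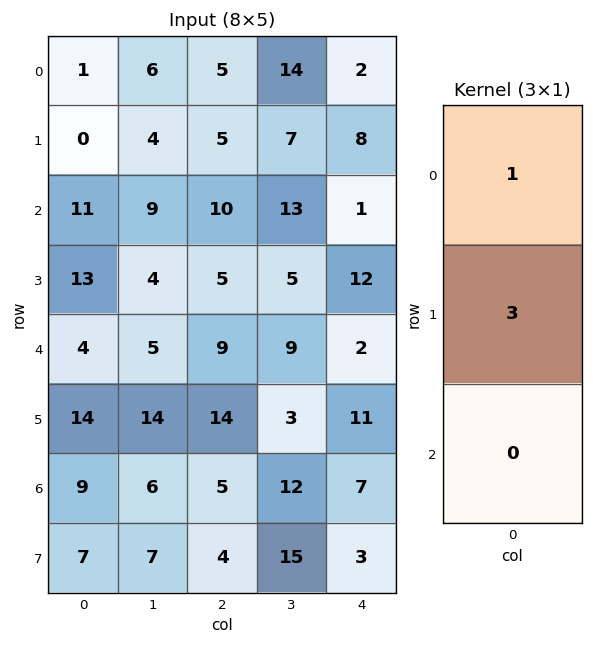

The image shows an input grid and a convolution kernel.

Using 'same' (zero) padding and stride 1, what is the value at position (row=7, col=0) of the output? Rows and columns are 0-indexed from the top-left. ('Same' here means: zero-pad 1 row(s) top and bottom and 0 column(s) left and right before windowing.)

The receptive field on the zero-padded input at this output position is [9 / 7 / 0]. Elementwise product with the kernel and sum: 9·1 + 7·3.

30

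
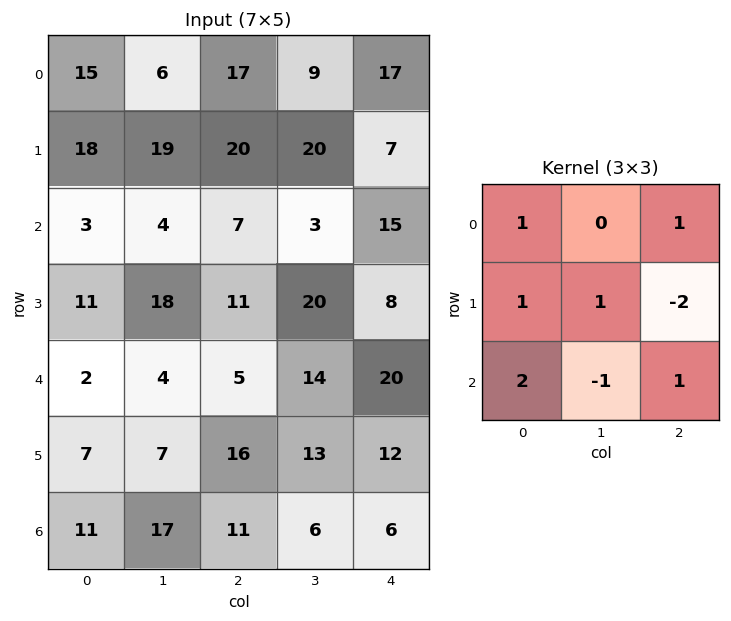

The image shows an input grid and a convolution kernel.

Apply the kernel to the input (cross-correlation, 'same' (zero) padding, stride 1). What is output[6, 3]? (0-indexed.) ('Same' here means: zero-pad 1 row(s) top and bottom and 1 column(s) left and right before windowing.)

33

The receptive field on the zero-padded input at this output position is [16 13 12 / 11 6 6 / 0 0 0]. Elementwise product with the kernel and sum: 16·1 + 12·1 + 11·1 + 6·1 + 6·-2 + 0·2 + 0·-1 + 0·1.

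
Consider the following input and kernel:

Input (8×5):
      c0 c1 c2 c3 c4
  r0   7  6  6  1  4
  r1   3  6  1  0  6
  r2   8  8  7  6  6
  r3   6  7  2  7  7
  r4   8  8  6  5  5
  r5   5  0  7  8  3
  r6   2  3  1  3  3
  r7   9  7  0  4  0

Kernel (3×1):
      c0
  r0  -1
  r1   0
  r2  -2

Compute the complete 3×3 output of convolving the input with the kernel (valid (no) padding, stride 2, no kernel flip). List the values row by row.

Output[0,0]: The receptive field on the input at this output position is [7 / 3 / 8]. Elementwise product with the kernel and sum: 7·-1 + 8·-2.

-23 -20 -16
-24 -19 -16
-12 -8 -11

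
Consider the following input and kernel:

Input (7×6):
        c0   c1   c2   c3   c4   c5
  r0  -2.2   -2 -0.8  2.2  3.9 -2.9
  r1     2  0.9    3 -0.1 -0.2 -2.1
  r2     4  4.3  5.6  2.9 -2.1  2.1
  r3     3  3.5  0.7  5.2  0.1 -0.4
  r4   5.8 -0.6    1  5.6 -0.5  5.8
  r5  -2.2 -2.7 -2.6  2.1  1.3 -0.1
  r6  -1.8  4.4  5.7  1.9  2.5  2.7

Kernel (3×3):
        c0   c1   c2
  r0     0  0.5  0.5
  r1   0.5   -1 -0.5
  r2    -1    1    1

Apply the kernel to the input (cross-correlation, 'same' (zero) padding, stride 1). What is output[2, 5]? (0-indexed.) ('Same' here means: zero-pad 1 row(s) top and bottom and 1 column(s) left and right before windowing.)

The receptive field on the zero-padded input at this output position is [-0.2 -2.1 0 / -2.1 2.1 0 / 0.1 -0.4 0]. Elementwise product with the kernel and sum: -2.1·0.5 + 0·0.5 + -2.1·0.5 + 2.1·-1 + 0·-0.5 + 0.1·-1 + -0.4·1 + 0·1.

-4.7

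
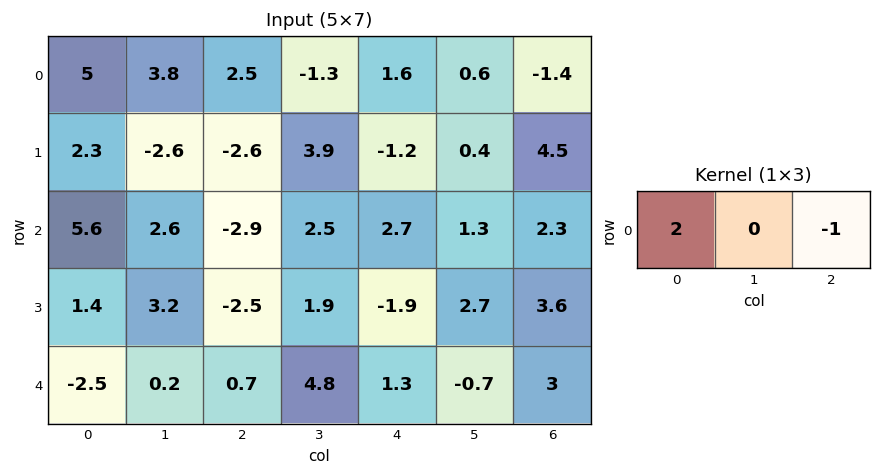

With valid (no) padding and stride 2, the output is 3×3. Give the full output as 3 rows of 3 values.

Output[0,0]: The receptive field on the input at this output position is [5 3.8 2.5]. Elementwise product with the kernel and sum: 5·2 + 2.5·-1.
Output[0,1]: The receptive field on the input at this output position is [2.5 -1.3 1.6]. Elementwise product with the kernel and sum: 2.5·2 + 1.6·-1.

7.5 3.4 4.6
14.1 -8.5 3.1
-5.7 0.1 -0.4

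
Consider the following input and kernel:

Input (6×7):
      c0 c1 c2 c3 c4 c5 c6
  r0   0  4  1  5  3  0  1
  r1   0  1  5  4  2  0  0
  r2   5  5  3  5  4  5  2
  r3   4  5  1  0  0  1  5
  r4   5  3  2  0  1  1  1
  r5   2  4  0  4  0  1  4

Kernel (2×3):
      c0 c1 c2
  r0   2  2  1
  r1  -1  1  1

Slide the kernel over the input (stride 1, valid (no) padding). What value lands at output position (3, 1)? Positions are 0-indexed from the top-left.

11

The receptive field on the input at this output position is [5 1 0 / 3 2 0]. Elementwise product with the kernel and sum: 5·2 + 1·2 + 0·1 + 3·-1 + 2·1 + 0·1.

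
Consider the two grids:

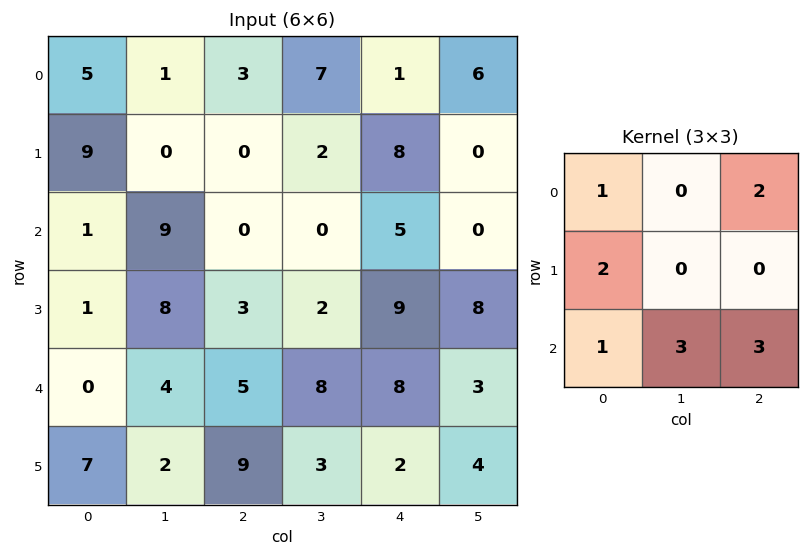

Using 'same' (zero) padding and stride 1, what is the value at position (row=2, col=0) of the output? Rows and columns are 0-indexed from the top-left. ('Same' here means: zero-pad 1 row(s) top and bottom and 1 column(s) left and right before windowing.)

27

The receptive field on the zero-padded input at this output position is [0 9 0 / 0 1 9 / 0 1 8]. Elementwise product with the kernel and sum: 0·1 + 0·2 + 0·2 + 0·1 + 1·3 + 8·3.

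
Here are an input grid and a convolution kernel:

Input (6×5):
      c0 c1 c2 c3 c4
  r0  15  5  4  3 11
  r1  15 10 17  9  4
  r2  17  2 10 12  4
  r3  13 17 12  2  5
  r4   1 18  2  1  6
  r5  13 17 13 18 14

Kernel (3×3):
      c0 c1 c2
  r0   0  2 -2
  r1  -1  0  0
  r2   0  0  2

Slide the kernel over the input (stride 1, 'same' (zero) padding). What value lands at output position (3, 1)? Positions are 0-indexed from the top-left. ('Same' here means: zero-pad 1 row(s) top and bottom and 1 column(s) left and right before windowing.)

The receptive field on the zero-padded input at this output position is [17 2 10 / 13 17 12 / 1 18 2]. Elementwise product with the kernel and sum: 2·2 + 10·-2 + 13·-1 + 2·2.

-25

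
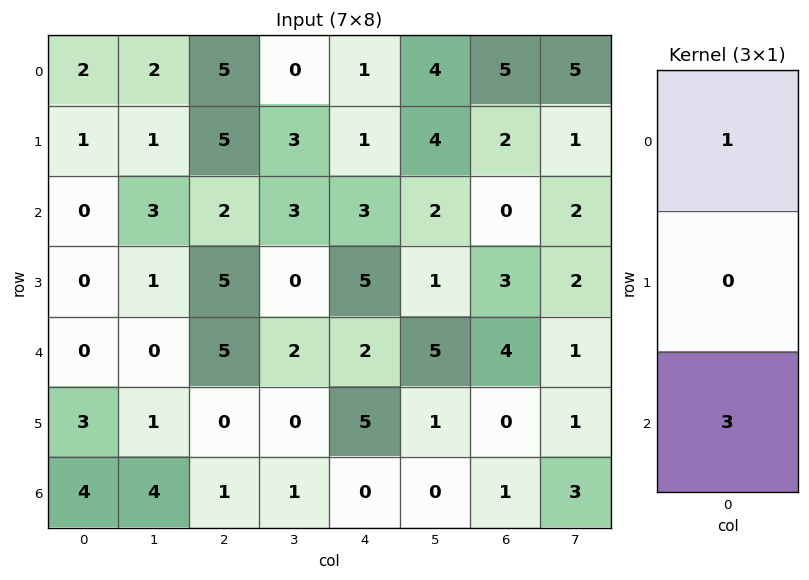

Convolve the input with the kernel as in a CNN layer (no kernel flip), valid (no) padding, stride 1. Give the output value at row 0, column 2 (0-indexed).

The receptive field on the input at this output position is [5 / 5 / 2]. Elementwise product with the kernel and sum: 5·1 + 2·3.

11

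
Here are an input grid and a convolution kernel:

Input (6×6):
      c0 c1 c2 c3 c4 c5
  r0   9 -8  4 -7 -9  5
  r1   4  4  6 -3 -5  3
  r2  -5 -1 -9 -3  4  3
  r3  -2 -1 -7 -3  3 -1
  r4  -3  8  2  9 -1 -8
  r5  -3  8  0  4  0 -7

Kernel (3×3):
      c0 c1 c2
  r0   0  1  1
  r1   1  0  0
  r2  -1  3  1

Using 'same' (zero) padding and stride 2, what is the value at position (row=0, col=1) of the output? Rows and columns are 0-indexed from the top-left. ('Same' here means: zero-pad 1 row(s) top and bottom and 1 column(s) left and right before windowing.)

3

The receptive field on the zero-padded input at this output position is [0 0 0 / -8 4 -7 / 4 6 -3]. Elementwise product with the kernel and sum: 0·1 + 0·1 + -8·1 + 4·-1 + 6·3 + -3·1.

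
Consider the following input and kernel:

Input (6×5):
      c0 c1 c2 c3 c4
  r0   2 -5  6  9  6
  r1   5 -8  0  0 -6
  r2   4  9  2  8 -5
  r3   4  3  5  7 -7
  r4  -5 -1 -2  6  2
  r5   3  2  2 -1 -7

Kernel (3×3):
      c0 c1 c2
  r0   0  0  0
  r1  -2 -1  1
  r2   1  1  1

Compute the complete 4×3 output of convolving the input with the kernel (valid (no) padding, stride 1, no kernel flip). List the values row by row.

13 35 -1
-3 3 -12
-14 -1 -18
16 13 -6

Output[0,0]: The receptive field on the input at this output position is [2 -5 6 / 5 -8 0 / 4 9 2]. Elementwise product with the kernel and sum: 5·-2 + -8·-1 + 0·1 + 4·1 + 9·1 + 2·1.
Output[0,1]: The receptive field on the input at this output position is [-5 6 9 / -8 0 0 / 9 2 8]. Elementwise product with the kernel and sum: -8·-2 + 0·-1 + 0·1 + 9·1 + 2·1 + 8·1.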